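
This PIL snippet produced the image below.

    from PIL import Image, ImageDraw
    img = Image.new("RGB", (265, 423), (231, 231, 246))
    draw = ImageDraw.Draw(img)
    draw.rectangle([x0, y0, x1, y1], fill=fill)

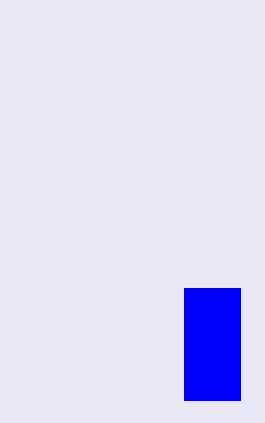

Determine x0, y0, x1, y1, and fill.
x0 = 184; y0 = 288; x1 = 240; y1 = 400; fill = 'blue'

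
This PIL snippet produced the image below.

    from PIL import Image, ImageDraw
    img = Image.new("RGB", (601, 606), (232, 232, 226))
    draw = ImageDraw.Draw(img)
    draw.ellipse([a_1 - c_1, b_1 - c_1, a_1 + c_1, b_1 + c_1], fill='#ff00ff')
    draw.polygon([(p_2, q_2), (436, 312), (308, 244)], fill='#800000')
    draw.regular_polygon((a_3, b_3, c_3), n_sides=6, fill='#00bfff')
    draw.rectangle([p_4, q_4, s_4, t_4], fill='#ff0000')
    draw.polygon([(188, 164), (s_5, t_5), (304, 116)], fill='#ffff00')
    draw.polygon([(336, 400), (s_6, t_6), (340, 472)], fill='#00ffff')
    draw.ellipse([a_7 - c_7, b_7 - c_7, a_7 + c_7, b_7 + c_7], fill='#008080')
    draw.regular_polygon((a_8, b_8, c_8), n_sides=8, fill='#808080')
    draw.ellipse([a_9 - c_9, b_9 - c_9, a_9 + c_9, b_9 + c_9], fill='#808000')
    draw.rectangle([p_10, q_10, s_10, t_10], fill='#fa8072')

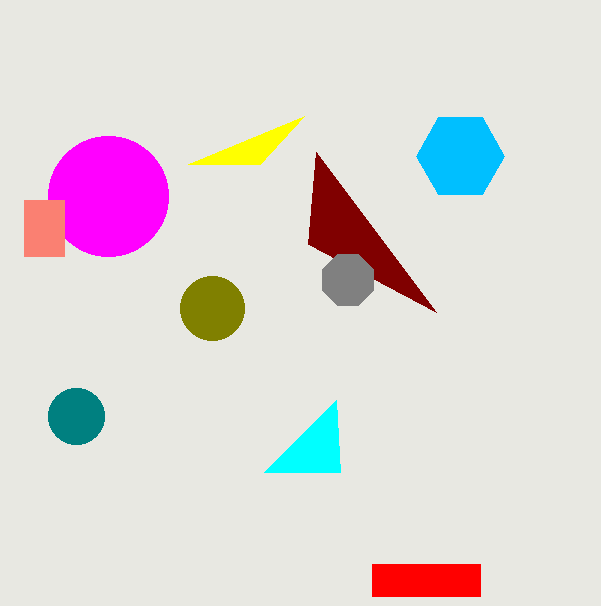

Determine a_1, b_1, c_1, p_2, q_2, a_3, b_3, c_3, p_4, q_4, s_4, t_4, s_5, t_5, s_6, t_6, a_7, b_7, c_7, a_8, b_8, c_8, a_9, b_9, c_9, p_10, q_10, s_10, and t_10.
a_1 = 108
b_1 = 196
c_1 = 60
p_2 = 316
q_2 = 152
a_3 = 460
b_3 = 156
c_3 = 44
p_4 = 372
q_4 = 564
s_4 = 480
t_4 = 596
s_5 = 260
t_5 = 164
s_6 = 264
t_6 = 472
a_7 = 76
b_7 = 416
c_7 = 28
a_8 = 348
b_8 = 280
c_8 = 28
a_9 = 212
b_9 = 308
c_9 = 32
p_10 = 24
q_10 = 200
s_10 = 64
t_10 = 256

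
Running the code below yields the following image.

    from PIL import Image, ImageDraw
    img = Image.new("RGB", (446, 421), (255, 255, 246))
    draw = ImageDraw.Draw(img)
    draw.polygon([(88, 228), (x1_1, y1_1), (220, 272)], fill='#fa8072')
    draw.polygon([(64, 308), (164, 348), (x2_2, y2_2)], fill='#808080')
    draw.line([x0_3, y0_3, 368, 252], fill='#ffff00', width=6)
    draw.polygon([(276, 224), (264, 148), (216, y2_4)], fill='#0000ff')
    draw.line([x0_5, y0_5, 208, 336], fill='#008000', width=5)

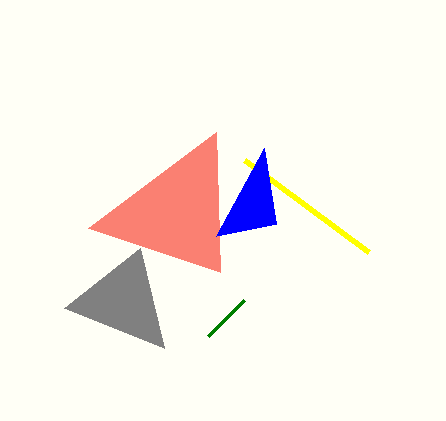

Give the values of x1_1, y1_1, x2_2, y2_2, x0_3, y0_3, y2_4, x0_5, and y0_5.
x1_1 = 216
y1_1 = 132
x2_2 = 140
y2_2 = 248
x0_3 = 244
y0_3 = 160
y2_4 = 236
x0_5 = 244
y0_5 = 300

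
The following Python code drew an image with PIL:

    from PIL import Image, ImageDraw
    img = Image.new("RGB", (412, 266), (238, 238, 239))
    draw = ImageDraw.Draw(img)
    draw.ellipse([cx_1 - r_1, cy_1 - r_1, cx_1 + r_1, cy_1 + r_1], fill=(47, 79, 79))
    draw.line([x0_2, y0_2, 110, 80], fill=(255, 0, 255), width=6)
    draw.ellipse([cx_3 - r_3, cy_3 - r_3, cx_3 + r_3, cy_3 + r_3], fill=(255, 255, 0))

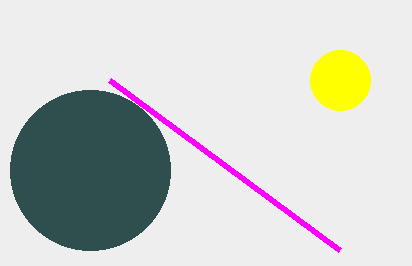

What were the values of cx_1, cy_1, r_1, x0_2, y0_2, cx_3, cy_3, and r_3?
cx_1 = 90; cy_1 = 170; r_1 = 80; x0_2 = 340; y0_2 = 250; cx_3 = 340; cy_3 = 80; r_3 = 30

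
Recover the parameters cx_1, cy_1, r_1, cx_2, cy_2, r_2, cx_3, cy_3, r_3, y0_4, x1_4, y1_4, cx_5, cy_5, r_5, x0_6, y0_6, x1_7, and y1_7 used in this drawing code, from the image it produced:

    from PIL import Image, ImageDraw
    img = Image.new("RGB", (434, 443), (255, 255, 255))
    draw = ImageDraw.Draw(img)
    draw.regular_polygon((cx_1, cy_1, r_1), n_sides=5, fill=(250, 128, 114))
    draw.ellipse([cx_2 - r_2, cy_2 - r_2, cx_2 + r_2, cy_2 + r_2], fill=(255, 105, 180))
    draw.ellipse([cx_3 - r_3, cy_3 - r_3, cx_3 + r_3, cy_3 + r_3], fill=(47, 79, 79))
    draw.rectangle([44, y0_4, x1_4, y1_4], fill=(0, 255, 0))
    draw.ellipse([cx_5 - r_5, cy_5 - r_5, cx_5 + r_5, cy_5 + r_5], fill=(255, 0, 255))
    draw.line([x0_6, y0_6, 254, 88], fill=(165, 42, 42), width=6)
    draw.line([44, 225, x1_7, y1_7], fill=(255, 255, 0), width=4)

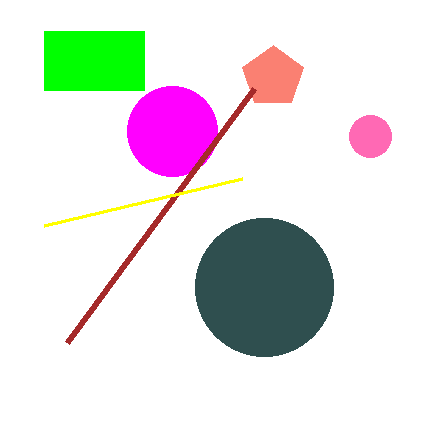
cx_1 = 273, cy_1 = 77, r_1 = 32, cx_2 = 370, cy_2 = 136, r_2 = 21, cx_3 = 264, cy_3 = 287, r_3 = 69, y0_4 = 31, x1_4 = 144, y1_4 = 90, cx_5 = 172, cy_5 = 131, r_5 = 45, x0_6 = 67, y0_6 = 342, x1_7 = 242, y1_7 = 178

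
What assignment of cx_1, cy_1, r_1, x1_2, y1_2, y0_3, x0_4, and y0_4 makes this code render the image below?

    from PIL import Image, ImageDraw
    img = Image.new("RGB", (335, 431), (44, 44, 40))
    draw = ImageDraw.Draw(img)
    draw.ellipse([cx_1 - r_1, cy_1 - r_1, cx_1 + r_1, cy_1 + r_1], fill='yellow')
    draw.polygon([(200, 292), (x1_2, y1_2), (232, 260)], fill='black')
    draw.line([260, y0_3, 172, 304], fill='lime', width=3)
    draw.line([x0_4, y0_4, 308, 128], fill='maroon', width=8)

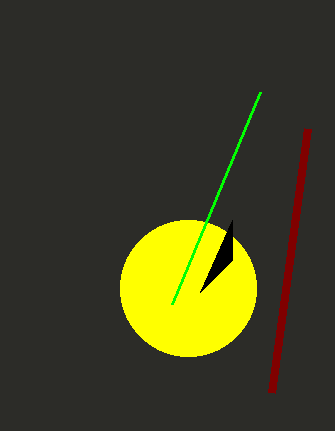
cx_1 = 188
cy_1 = 288
r_1 = 68
x1_2 = 232
y1_2 = 220
y0_3 = 92
x0_4 = 272
y0_4 = 392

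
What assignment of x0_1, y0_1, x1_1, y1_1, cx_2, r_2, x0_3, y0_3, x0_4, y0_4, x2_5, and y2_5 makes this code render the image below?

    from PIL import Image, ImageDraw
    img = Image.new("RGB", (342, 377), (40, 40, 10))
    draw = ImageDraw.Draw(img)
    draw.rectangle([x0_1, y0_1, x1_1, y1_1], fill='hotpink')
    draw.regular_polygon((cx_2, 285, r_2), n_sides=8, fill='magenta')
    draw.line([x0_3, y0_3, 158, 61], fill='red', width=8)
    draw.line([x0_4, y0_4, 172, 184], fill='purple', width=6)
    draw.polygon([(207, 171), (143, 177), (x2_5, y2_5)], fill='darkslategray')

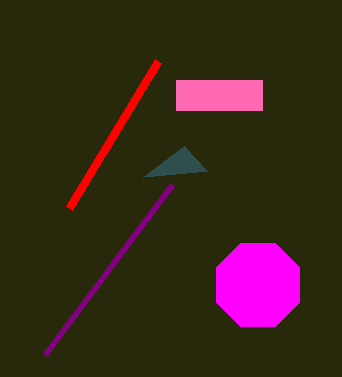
x0_1 = 176, y0_1 = 80, x1_1 = 262, y1_1 = 110, cx_2 = 258, r_2 = 45, x0_3 = 69, y0_3 = 208, x0_4 = 45, y0_4 = 354, x2_5 = 184, y2_5 = 146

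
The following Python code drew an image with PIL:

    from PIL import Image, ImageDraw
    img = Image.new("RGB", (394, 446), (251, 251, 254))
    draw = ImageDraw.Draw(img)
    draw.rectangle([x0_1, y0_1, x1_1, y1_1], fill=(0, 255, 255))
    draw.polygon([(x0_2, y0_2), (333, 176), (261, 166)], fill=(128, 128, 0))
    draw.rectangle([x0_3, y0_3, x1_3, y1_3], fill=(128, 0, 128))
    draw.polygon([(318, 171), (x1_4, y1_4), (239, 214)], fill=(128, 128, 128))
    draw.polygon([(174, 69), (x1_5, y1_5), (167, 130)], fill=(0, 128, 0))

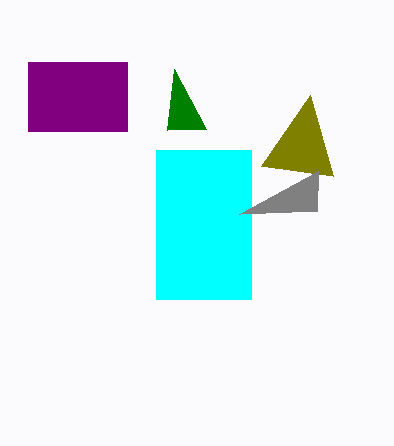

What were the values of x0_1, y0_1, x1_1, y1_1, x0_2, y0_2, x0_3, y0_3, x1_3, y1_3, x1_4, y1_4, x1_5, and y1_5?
x0_1 = 156; y0_1 = 150; x1_1 = 251; y1_1 = 299; x0_2 = 310; y0_2 = 95; x0_3 = 28; y0_3 = 62; x1_3 = 127; y1_3 = 131; x1_4 = 317; y1_4 = 211; x1_5 = 206; y1_5 = 129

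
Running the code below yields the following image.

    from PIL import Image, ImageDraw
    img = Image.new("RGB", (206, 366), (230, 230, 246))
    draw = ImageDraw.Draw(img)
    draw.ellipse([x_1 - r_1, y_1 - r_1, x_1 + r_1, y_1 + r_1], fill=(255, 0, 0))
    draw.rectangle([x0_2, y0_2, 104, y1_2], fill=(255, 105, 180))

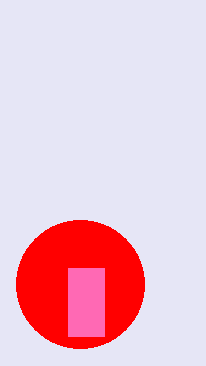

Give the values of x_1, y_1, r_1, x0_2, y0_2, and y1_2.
x_1 = 80
y_1 = 284
r_1 = 64
x0_2 = 68
y0_2 = 268
y1_2 = 336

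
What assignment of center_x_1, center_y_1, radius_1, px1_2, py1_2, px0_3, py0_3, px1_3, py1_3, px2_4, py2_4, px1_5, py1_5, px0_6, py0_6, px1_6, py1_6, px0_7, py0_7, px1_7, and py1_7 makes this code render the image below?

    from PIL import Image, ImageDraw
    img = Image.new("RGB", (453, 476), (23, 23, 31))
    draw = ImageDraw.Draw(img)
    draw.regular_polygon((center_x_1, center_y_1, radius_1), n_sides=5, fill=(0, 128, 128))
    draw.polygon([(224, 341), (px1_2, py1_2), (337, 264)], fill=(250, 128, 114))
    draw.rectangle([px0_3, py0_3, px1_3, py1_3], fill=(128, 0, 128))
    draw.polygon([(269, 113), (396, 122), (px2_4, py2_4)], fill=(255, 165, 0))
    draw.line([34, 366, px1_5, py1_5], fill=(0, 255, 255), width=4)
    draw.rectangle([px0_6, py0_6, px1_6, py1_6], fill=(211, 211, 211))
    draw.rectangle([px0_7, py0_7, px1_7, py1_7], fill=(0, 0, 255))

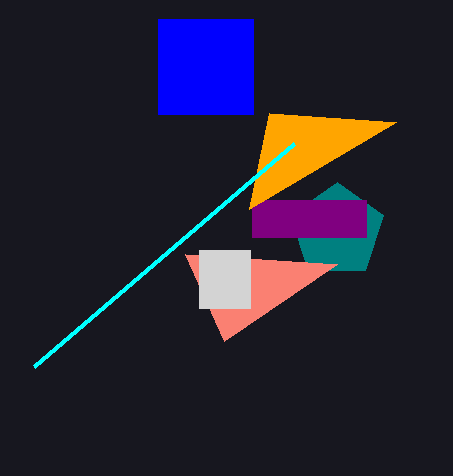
center_x_1 = 337, center_y_1 = 231, radius_1 = 49, px1_2 = 185, py1_2 = 254, px0_3 = 252, py0_3 = 200, px1_3 = 366, py1_3 = 237, px2_4 = 249, py2_4 = 209, px1_5 = 294, py1_5 = 143, px0_6 = 199, py0_6 = 250, px1_6 = 250, py1_6 = 308, px0_7 = 158, py0_7 = 19, px1_7 = 253, py1_7 = 114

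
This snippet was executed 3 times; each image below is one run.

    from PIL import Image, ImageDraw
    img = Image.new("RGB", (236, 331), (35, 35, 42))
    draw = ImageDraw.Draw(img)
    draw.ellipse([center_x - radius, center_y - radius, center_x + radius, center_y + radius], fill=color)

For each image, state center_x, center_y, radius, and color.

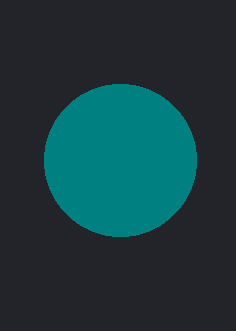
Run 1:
center_x = 120, center_y = 160, radius = 76, color = 'teal'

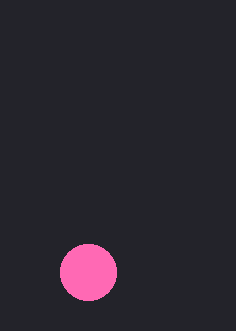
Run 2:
center_x = 88
center_y = 272
radius = 28
color = 'hotpink'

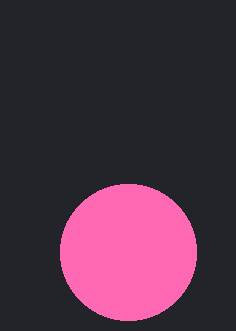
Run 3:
center_x = 128, center_y = 252, radius = 68, color = 'hotpink'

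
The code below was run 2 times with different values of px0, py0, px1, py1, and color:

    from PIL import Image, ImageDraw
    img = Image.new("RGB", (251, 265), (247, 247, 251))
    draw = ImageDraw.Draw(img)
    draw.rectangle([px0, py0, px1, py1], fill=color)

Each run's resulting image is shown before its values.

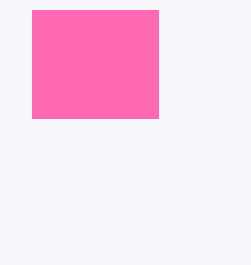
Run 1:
px0 = 32, py0 = 10, px1 = 158, py1 = 118, color = 'hotpink'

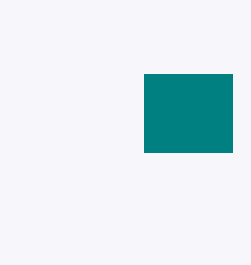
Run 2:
px0 = 144
py0 = 74
px1 = 232
py1 = 152
color = 'teal'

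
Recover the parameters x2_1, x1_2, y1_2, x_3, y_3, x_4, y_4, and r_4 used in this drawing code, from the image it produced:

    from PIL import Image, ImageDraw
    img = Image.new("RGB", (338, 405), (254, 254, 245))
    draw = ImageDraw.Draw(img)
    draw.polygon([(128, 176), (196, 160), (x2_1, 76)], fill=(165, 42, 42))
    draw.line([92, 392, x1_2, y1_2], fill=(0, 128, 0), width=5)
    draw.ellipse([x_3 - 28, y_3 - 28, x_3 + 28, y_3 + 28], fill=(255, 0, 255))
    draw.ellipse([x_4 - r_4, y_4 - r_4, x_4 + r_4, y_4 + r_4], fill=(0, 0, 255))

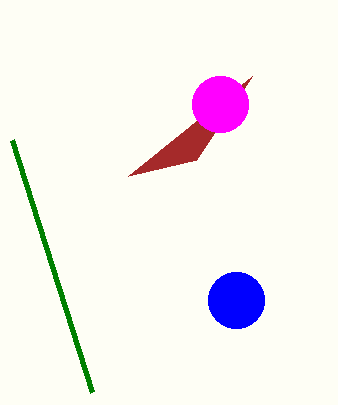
x2_1 = 252; x1_2 = 12; y1_2 = 140; x_3 = 220; y_3 = 104; x_4 = 236; y_4 = 300; r_4 = 28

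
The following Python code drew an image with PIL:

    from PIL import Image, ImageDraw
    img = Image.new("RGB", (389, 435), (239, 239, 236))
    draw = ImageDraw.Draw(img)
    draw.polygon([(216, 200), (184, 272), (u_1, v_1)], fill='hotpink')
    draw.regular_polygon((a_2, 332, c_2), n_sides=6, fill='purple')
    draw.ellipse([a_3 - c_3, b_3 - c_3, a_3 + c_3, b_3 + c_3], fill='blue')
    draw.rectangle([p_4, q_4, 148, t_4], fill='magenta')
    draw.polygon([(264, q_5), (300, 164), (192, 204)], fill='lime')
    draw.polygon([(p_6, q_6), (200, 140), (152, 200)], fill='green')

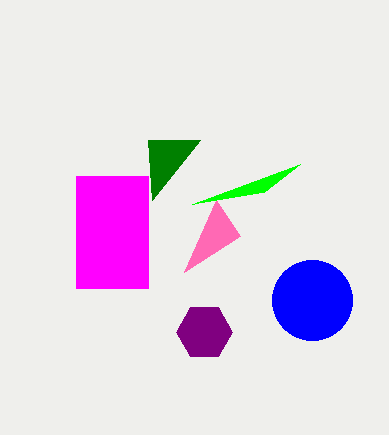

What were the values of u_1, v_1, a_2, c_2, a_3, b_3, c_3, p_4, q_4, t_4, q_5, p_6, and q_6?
u_1 = 240, v_1 = 236, a_2 = 204, c_2 = 28, a_3 = 312, b_3 = 300, c_3 = 40, p_4 = 76, q_4 = 176, t_4 = 288, q_5 = 192, p_6 = 148, q_6 = 140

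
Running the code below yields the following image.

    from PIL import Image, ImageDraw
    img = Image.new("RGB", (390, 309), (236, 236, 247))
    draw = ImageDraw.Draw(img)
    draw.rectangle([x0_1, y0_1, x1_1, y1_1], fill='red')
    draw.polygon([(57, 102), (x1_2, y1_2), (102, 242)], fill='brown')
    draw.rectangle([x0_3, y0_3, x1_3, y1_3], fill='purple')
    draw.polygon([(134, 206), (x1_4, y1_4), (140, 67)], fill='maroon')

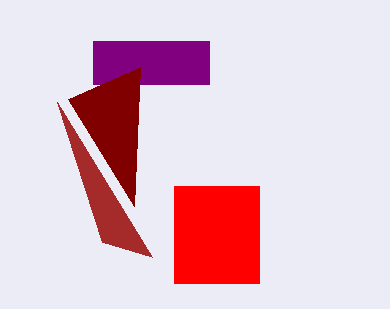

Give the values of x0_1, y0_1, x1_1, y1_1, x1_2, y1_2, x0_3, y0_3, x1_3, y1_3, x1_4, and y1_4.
x0_1 = 174, y0_1 = 186, x1_1 = 259, y1_1 = 283, x1_2 = 152, y1_2 = 257, x0_3 = 93, y0_3 = 41, x1_3 = 209, y1_3 = 84, x1_4 = 68, y1_4 = 99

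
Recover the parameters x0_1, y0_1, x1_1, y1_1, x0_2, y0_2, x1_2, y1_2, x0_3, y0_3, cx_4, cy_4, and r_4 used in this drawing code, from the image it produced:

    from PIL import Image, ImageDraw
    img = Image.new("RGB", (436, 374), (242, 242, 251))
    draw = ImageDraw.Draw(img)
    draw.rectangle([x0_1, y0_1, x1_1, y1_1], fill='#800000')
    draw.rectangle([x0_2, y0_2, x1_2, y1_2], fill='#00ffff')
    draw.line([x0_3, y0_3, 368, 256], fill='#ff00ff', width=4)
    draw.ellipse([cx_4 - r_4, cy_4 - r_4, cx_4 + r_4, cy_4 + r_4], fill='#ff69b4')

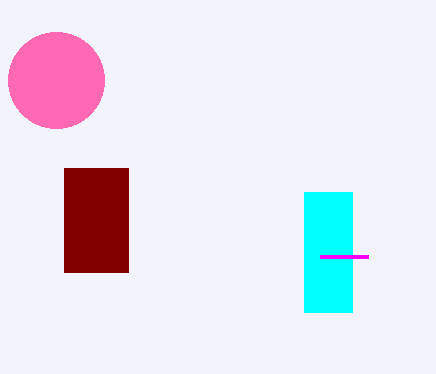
x0_1 = 64, y0_1 = 168, x1_1 = 128, y1_1 = 272, x0_2 = 304, y0_2 = 192, x1_2 = 352, y1_2 = 312, x0_3 = 320, y0_3 = 256, cx_4 = 56, cy_4 = 80, r_4 = 48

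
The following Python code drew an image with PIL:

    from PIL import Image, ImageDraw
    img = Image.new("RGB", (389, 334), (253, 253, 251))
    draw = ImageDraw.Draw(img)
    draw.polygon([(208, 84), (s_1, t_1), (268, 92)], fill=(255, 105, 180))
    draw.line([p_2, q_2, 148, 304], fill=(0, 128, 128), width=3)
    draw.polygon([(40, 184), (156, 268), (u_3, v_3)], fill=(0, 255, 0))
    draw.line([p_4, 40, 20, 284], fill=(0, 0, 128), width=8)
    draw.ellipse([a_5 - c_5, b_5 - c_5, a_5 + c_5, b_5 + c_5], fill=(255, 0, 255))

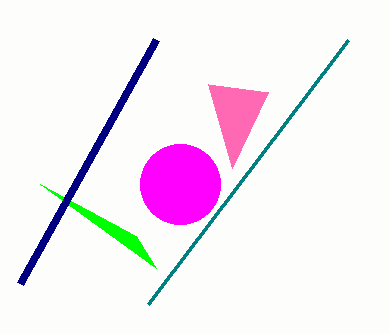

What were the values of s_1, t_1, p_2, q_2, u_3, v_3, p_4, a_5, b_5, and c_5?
s_1 = 232, t_1 = 168, p_2 = 348, q_2 = 40, u_3 = 136, v_3 = 236, p_4 = 156, a_5 = 180, b_5 = 184, c_5 = 40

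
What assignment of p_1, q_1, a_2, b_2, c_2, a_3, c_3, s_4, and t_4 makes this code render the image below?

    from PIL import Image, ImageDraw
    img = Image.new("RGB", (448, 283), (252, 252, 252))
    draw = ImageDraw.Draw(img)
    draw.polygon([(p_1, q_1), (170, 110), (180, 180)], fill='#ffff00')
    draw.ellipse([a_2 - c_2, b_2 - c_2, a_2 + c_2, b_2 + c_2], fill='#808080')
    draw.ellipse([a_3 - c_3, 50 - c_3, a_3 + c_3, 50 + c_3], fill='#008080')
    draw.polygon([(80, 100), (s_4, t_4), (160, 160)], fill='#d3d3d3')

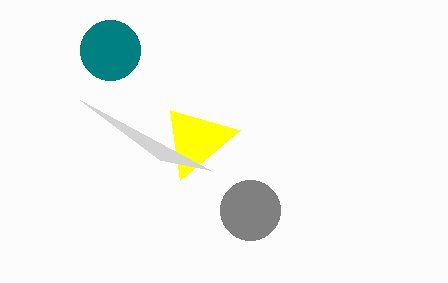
p_1 = 240, q_1 = 130, a_2 = 250, b_2 = 210, c_2 = 30, a_3 = 110, c_3 = 30, s_4 = 210, t_4 = 170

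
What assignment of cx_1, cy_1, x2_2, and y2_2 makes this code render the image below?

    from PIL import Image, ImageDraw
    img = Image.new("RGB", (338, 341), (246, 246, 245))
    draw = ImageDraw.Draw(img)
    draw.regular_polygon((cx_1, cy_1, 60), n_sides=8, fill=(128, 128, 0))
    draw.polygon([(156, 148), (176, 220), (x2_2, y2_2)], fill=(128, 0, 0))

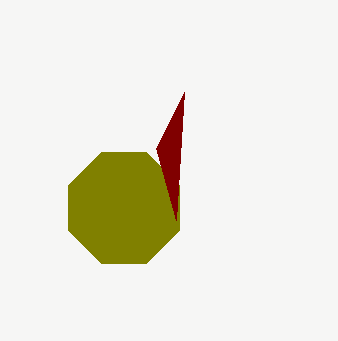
cx_1 = 124
cy_1 = 208
x2_2 = 184
y2_2 = 92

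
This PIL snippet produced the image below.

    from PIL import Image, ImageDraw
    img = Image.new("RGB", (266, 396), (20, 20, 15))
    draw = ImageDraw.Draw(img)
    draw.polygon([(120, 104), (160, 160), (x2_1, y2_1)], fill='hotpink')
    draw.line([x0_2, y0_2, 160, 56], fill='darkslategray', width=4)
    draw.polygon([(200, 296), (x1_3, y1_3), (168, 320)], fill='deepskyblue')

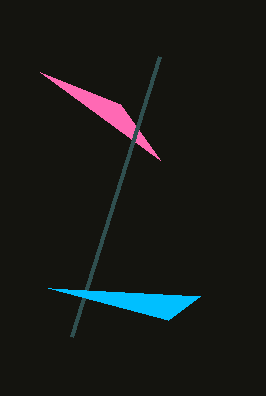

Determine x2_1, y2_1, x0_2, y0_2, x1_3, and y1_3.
x2_1 = 40; y2_1 = 72; x0_2 = 72; y0_2 = 336; x1_3 = 48; y1_3 = 288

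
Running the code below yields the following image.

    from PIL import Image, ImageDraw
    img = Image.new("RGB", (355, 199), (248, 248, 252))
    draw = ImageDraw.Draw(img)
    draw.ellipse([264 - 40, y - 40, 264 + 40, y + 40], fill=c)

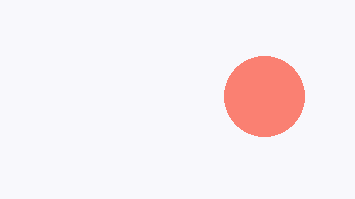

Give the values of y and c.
y = 96
c = 'salmon'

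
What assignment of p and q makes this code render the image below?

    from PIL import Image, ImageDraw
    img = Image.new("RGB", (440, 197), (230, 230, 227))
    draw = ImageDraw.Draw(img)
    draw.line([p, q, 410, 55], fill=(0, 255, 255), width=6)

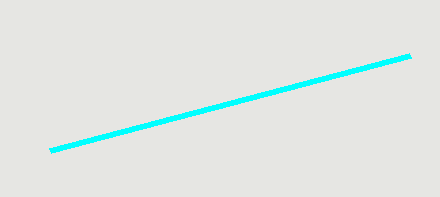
p = 50, q = 150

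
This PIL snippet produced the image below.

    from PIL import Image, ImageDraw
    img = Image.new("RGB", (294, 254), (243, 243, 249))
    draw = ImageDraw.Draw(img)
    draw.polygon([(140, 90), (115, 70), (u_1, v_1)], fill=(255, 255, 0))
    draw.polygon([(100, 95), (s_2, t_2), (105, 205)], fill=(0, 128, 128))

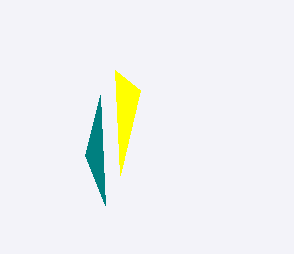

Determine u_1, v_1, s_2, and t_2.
u_1 = 120, v_1 = 175, s_2 = 85, t_2 = 155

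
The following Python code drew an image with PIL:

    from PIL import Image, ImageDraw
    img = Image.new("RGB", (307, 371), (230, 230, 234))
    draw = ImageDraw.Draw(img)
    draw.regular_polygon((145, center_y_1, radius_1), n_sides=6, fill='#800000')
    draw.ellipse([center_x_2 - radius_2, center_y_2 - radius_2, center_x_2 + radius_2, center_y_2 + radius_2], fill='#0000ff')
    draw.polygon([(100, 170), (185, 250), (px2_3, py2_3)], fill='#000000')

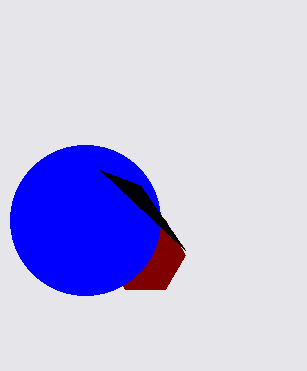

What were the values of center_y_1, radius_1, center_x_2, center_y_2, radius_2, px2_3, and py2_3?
center_y_1 = 255
radius_1 = 40
center_x_2 = 85
center_y_2 = 220
radius_2 = 75
px2_3 = 140
py2_3 = 185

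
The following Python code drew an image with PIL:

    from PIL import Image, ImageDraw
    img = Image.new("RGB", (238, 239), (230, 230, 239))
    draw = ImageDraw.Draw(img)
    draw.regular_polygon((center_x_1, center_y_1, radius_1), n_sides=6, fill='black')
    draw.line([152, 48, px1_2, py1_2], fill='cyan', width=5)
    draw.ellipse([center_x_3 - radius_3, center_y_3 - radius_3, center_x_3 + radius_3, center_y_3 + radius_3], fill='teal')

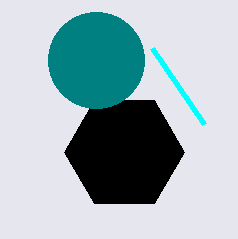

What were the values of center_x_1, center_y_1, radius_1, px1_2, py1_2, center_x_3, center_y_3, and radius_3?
center_x_1 = 124; center_y_1 = 152; radius_1 = 60; px1_2 = 204; py1_2 = 124; center_x_3 = 96; center_y_3 = 60; radius_3 = 48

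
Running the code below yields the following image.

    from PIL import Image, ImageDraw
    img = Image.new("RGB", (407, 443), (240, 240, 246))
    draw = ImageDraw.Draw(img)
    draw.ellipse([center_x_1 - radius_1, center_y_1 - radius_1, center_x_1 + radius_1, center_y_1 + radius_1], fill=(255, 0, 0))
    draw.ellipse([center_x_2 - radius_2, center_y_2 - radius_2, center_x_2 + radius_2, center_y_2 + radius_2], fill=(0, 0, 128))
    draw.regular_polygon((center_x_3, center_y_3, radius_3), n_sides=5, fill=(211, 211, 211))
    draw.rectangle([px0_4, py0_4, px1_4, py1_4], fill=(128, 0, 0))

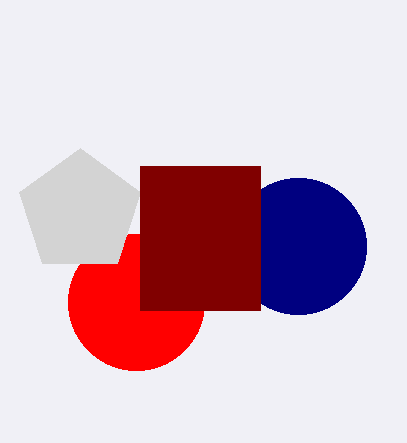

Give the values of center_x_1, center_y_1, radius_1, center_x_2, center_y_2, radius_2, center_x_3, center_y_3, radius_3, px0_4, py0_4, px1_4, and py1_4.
center_x_1 = 136, center_y_1 = 302, radius_1 = 68, center_x_2 = 298, center_y_2 = 246, radius_2 = 68, center_x_3 = 80, center_y_3 = 212, radius_3 = 64, px0_4 = 140, py0_4 = 166, px1_4 = 260, py1_4 = 310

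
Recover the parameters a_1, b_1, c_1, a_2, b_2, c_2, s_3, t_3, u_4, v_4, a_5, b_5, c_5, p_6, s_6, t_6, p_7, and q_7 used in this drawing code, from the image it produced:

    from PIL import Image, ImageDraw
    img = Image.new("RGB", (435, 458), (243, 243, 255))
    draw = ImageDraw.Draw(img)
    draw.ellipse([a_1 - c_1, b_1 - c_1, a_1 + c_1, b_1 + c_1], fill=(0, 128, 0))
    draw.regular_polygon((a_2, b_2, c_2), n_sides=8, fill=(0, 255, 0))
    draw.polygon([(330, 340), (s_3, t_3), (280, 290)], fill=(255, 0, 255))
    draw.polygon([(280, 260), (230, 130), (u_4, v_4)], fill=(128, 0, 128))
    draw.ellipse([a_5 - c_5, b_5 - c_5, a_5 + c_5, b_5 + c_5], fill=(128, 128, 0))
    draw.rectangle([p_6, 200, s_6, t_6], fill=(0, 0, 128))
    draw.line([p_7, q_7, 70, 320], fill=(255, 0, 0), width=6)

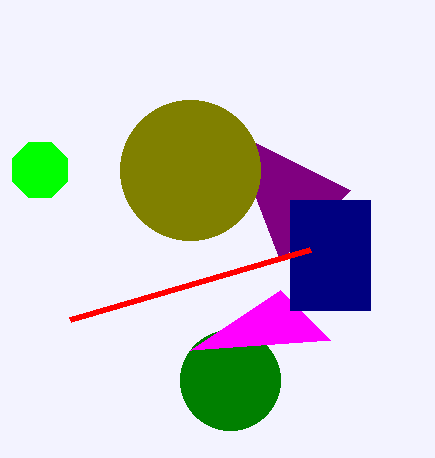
a_1 = 230, b_1 = 380, c_1 = 50, a_2 = 40, b_2 = 170, c_2 = 30, s_3 = 190, t_3 = 350, u_4 = 350, v_4 = 190, a_5 = 190, b_5 = 170, c_5 = 70, p_6 = 290, s_6 = 370, t_6 = 310, p_7 = 310, q_7 = 250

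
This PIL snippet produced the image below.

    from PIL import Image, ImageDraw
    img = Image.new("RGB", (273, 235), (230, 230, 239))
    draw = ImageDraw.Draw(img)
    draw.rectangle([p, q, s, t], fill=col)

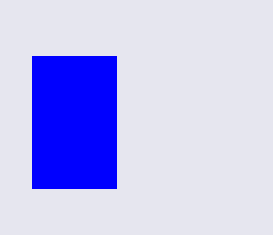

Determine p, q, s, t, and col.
p = 32; q = 56; s = 116; t = 188; col = 'blue'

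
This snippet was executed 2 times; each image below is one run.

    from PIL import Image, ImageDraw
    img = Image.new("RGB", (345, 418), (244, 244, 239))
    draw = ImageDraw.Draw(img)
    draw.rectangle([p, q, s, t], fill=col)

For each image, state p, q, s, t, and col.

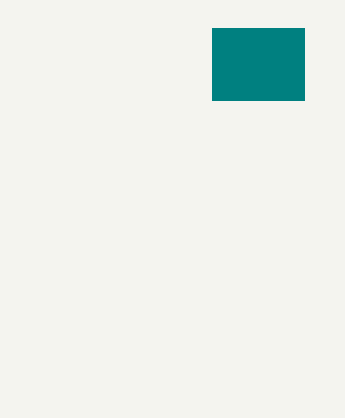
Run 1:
p = 212
q = 28
s = 304
t = 100
col = 'teal'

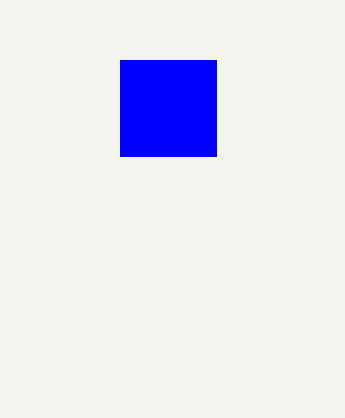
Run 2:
p = 120
q = 60
s = 216
t = 156
col = 'blue'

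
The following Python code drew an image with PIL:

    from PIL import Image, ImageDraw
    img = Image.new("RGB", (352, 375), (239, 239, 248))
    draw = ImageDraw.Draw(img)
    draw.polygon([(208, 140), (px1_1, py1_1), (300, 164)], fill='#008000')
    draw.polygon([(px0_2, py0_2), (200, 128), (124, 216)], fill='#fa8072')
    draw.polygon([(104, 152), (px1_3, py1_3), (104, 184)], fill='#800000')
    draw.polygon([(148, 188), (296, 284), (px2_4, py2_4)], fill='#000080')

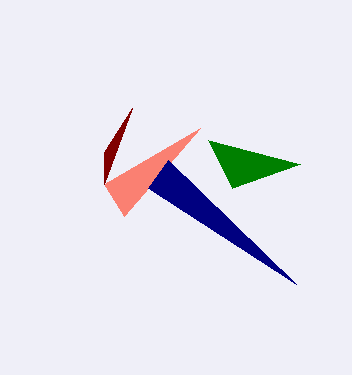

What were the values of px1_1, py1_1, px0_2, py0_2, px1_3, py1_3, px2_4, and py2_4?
px1_1 = 232
py1_1 = 188
px0_2 = 104
py0_2 = 184
px1_3 = 132
py1_3 = 108
px2_4 = 168
py2_4 = 160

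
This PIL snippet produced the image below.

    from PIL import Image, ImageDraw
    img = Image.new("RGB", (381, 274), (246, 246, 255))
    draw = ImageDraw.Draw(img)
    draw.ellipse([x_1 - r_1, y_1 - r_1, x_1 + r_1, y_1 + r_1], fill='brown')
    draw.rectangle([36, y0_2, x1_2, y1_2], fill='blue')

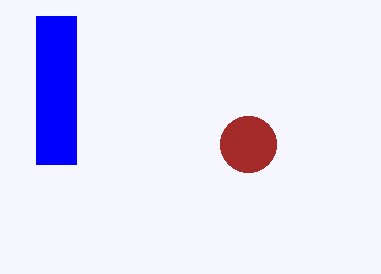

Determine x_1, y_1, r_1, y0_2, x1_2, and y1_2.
x_1 = 248
y_1 = 144
r_1 = 28
y0_2 = 16
x1_2 = 76
y1_2 = 164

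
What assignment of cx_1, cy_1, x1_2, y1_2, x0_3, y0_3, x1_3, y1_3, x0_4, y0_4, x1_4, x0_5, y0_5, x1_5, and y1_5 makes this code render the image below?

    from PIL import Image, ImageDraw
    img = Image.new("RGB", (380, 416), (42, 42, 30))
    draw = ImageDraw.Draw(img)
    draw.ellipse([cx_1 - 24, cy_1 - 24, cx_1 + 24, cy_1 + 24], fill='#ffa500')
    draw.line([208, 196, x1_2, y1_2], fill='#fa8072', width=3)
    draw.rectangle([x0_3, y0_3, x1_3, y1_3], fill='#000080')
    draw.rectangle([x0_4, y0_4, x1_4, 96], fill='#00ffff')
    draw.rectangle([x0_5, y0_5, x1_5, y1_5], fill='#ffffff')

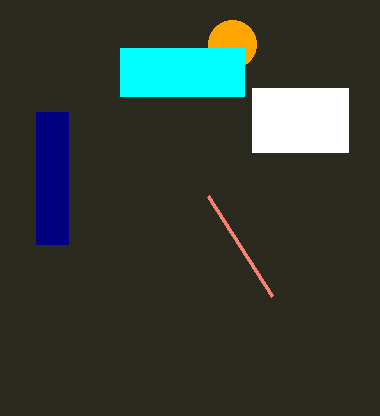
cx_1 = 232; cy_1 = 44; x1_2 = 272; y1_2 = 296; x0_3 = 36; y0_3 = 112; x1_3 = 68; y1_3 = 244; x0_4 = 120; y0_4 = 48; x1_4 = 244; x0_5 = 252; y0_5 = 88; x1_5 = 348; y1_5 = 152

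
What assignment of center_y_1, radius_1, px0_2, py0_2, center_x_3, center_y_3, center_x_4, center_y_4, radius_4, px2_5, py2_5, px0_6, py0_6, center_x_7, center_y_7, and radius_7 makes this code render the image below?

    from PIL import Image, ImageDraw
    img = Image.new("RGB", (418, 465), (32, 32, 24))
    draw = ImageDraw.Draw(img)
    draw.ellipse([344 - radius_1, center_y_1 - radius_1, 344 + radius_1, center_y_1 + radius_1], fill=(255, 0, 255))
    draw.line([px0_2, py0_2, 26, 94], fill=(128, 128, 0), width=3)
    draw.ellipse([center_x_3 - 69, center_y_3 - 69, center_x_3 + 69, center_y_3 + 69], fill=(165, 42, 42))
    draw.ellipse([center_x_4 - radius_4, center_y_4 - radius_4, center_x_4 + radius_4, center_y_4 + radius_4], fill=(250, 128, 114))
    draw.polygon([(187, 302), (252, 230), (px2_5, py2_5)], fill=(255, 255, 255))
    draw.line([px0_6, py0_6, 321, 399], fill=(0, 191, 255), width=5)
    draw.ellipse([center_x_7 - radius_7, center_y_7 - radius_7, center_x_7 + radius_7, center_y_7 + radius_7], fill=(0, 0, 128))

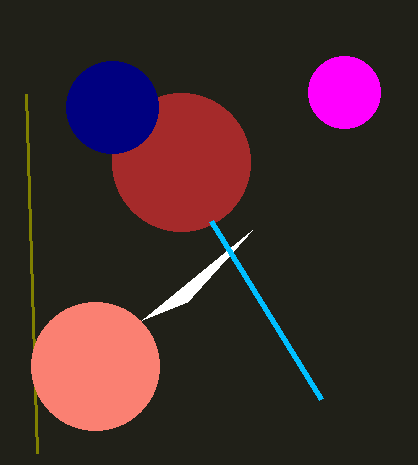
center_y_1 = 92, radius_1 = 36, px0_2 = 37, py0_2 = 453, center_x_3 = 181, center_y_3 = 162, center_x_4 = 95, center_y_4 = 366, radius_4 = 64, px2_5 = 142, py2_5 = 320, px0_6 = 211, py0_6 = 221, center_x_7 = 112, center_y_7 = 107, radius_7 = 46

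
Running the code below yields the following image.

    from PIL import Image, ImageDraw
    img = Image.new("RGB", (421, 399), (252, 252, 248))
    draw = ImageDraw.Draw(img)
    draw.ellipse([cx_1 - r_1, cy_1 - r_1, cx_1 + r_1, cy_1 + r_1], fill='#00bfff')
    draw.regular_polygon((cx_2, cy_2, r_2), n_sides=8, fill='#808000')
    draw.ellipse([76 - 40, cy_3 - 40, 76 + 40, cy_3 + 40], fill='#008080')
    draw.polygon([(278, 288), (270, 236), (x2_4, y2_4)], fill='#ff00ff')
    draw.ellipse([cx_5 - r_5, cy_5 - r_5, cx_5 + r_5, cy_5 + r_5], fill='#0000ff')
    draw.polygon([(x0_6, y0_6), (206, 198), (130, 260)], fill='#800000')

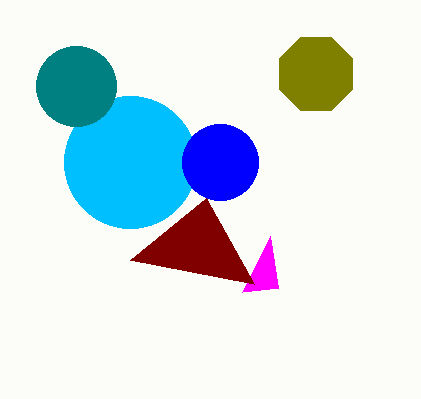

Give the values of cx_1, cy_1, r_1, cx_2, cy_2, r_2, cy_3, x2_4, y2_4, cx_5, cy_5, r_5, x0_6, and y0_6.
cx_1 = 130; cy_1 = 162; r_1 = 66; cx_2 = 316; cy_2 = 74; r_2 = 40; cy_3 = 86; x2_4 = 242; y2_4 = 292; cx_5 = 220; cy_5 = 162; r_5 = 38; x0_6 = 254; y0_6 = 284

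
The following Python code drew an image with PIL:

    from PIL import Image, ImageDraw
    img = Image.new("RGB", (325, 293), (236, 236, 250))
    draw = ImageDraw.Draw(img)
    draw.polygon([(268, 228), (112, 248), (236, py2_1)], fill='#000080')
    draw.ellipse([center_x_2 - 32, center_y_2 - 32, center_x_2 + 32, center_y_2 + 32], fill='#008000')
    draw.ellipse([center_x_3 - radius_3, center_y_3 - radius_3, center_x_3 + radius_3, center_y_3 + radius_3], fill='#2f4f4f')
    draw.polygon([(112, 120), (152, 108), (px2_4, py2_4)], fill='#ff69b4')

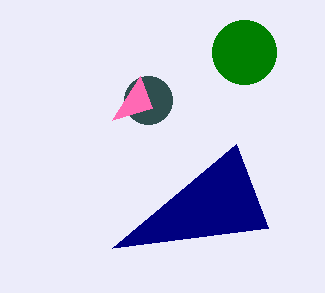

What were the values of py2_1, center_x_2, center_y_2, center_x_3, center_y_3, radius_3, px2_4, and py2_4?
py2_1 = 144; center_x_2 = 244; center_y_2 = 52; center_x_3 = 148; center_y_3 = 100; radius_3 = 24; px2_4 = 140; py2_4 = 76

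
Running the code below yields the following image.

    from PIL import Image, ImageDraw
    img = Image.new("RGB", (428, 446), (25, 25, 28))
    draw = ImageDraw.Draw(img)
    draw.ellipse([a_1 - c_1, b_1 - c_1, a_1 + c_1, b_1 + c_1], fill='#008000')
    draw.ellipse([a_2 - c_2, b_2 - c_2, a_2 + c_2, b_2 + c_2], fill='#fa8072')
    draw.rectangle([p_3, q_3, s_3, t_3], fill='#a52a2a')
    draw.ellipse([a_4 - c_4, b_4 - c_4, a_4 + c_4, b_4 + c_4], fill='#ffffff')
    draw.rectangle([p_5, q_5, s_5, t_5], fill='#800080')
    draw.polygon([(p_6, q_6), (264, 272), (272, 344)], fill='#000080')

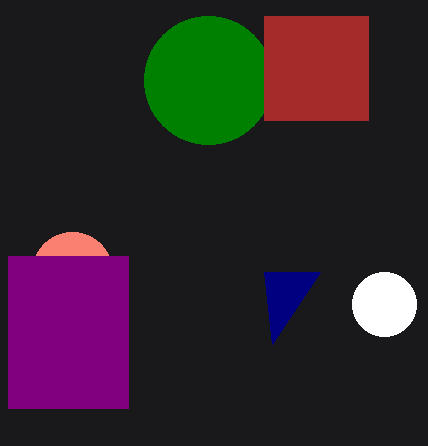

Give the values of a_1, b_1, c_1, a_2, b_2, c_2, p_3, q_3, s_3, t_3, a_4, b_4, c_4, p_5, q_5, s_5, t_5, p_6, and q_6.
a_1 = 208
b_1 = 80
c_1 = 64
a_2 = 72
b_2 = 272
c_2 = 40
p_3 = 264
q_3 = 16
s_3 = 368
t_3 = 120
a_4 = 384
b_4 = 304
c_4 = 32
p_5 = 8
q_5 = 256
s_5 = 128
t_5 = 408
p_6 = 320
q_6 = 272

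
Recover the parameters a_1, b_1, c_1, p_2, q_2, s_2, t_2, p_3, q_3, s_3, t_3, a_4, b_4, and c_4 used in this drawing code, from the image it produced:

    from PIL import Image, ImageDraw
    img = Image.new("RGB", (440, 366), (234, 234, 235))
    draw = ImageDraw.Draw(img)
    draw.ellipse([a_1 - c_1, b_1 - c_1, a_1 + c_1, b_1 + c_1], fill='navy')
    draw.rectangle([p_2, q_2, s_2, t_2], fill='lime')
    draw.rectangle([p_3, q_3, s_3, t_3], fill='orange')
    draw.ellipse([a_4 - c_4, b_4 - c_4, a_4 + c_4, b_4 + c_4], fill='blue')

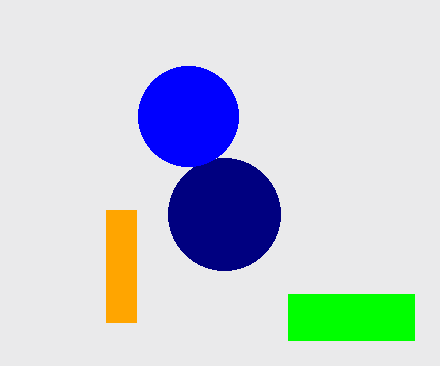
a_1 = 224, b_1 = 214, c_1 = 56, p_2 = 288, q_2 = 294, s_2 = 414, t_2 = 340, p_3 = 106, q_3 = 210, s_3 = 136, t_3 = 322, a_4 = 188, b_4 = 116, c_4 = 50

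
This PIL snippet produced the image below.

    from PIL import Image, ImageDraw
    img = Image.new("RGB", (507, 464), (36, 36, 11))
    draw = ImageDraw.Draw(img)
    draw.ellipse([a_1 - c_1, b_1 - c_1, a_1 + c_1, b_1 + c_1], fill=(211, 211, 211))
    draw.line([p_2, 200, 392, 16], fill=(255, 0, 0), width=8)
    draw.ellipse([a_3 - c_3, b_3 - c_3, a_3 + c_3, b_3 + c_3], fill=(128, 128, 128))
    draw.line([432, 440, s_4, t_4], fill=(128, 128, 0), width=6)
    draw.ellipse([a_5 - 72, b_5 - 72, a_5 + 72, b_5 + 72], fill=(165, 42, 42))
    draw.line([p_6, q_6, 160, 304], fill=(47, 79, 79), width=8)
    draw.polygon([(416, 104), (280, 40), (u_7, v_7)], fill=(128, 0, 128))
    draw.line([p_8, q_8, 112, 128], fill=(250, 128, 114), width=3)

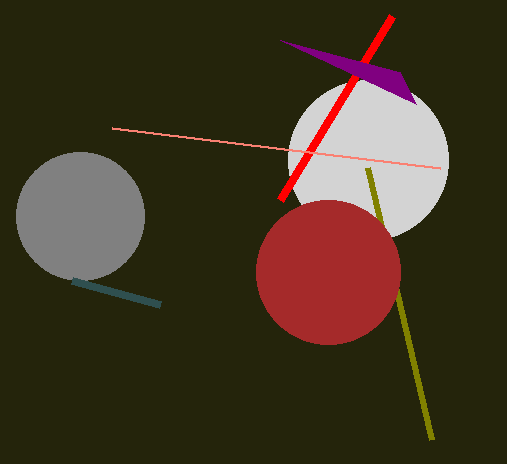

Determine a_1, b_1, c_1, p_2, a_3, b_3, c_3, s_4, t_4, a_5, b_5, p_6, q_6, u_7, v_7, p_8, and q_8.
a_1 = 368
b_1 = 160
c_1 = 80
p_2 = 280
a_3 = 80
b_3 = 216
c_3 = 64
s_4 = 368
t_4 = 168
a_5 = 328
b_5 = 272
p_6 = 72
q_6 = 280
u_7 = 400
v_7 = 72
p_8 = 440
q_8 = 168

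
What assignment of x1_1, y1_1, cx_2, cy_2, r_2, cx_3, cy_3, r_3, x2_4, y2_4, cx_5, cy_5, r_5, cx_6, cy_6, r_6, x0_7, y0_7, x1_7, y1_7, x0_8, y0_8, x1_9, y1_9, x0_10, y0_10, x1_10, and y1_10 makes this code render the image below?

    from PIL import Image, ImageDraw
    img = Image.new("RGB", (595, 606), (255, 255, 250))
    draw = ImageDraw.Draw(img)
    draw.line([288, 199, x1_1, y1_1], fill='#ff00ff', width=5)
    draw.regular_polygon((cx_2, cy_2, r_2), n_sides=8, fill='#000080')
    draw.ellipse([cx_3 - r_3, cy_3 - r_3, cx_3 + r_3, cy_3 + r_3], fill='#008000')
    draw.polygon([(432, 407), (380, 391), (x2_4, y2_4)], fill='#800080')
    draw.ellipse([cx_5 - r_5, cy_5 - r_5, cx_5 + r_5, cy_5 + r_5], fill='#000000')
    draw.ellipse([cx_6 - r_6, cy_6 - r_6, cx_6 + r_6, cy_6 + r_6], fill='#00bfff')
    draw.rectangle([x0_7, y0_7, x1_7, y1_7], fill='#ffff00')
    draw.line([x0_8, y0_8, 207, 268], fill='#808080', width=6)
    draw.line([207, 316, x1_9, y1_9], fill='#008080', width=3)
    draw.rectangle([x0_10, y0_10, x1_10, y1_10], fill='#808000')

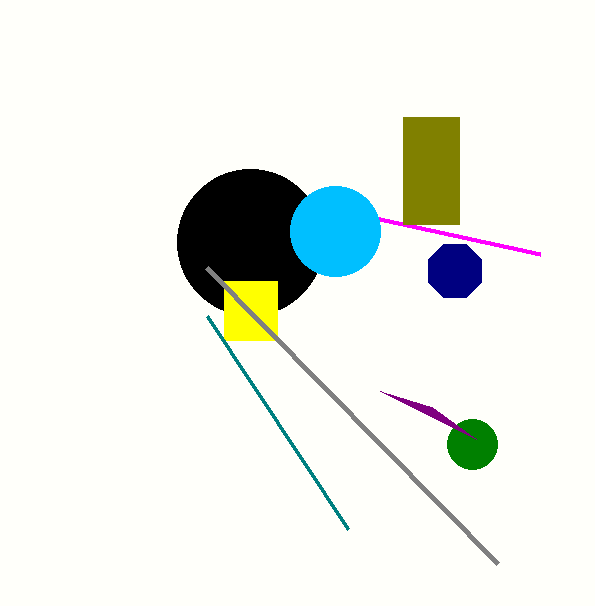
x1_1 = 540, y1_1 = 254, cx_2 = 455, cy_2 = 271, r_2 = 29, cx_3 = 472, cy_3 = 444, r_3 = 25, x2_4 = 476, y2_4 = 439, cx_5 = 250, cy_5 = 242, r_5 = 73, cx_6 = 335, cy_6 = 231, r_6 = 45, x0_7 = 224, y0_7 = 281, x1_7 = 277, y1_7 = 340, x0_8 = 498, y0_8 = 564, x1_9 = 348, y1_9 = 529, x0_10 = 403, y0_10 = 117, x1_10 = 459, y1_10 = 224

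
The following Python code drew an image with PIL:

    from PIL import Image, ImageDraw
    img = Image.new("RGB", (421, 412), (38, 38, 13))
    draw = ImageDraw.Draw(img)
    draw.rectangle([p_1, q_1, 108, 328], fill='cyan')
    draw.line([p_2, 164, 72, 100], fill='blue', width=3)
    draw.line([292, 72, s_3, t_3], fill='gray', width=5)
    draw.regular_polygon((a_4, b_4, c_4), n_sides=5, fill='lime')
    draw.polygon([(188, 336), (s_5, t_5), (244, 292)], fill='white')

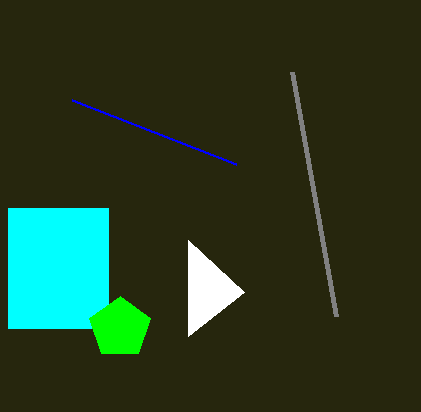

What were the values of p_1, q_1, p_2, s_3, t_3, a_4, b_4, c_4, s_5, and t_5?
p_1 = 8, q_1 = 208, p_2 = 236, s_3 = 336, t_3 = 316, a_4 = 120, b_4 = 328, c_4 = 32, s_5 = 188, t_5 = 240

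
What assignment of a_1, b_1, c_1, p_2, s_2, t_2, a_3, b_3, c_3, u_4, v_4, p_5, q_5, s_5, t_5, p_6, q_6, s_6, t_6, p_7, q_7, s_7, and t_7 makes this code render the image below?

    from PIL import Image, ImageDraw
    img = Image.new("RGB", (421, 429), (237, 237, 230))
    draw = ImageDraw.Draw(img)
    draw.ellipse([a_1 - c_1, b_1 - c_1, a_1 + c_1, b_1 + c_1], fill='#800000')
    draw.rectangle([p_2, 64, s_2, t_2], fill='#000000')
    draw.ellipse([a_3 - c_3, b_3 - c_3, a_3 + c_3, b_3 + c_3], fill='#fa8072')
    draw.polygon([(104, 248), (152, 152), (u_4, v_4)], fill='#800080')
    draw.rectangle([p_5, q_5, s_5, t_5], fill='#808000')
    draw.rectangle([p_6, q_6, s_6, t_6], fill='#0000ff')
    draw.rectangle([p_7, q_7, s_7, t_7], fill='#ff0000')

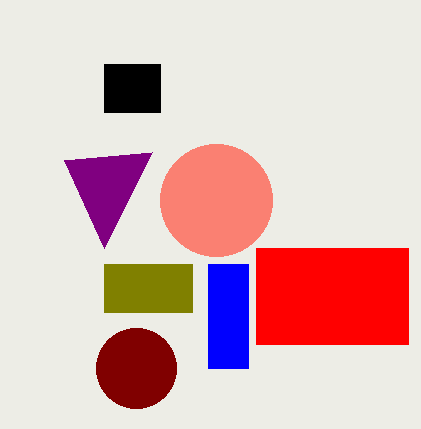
a_1 = 136, b_1 = 368, c_1 = 40, p_2 = 104, s_2 = 160, t_2 = 112, a_3 = 216, b_3 = 200, c_3 = 56, u_4 = 64, v_4 = 160, p_5 = 104, q_5 = 264, s_5 = 192, t_5 = 312, p_6 = 208, q_6 = 264, s_6 = 248, t_6 = 368, p_7 = 256, q_7 = 248, s_7 = 408, t_7 = 344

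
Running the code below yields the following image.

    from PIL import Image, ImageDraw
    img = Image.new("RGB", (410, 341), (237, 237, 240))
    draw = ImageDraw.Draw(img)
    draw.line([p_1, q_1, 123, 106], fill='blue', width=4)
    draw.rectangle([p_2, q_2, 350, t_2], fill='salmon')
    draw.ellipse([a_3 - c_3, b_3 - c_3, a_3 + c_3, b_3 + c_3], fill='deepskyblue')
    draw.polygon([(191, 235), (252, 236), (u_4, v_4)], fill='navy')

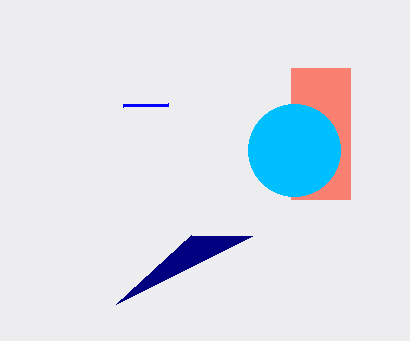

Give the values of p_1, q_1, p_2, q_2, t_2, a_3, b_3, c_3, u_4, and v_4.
p_1 = 168, q_1 = 105, p_2 = 291, q_2 = 68, t_2 = 199, a_3 = 294, b_3 = 150, c_3 = 46, u_4 = 116, v_4 = 304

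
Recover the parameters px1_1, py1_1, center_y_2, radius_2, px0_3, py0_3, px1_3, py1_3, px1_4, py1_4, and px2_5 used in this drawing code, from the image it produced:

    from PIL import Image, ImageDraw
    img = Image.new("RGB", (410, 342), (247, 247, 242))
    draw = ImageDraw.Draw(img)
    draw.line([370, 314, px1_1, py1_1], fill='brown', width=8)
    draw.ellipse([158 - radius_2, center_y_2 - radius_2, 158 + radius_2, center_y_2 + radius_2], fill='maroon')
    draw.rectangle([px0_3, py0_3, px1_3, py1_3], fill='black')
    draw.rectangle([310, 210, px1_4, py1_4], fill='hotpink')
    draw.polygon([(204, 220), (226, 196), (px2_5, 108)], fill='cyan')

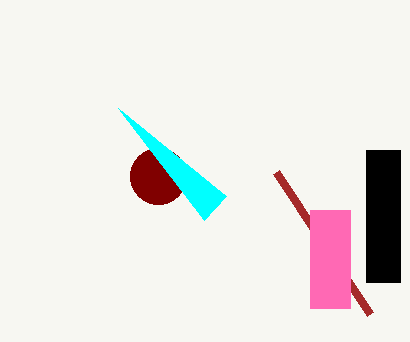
px1_1 = 276
py1_1 = 172
center_y_2 = 176
radius_2 = 28
px0_3 = 366
py0_3 = 150
px1_3 = 400
py1_3 = 282
px1_4 = 350
py1_4 = 308
px2_5 = 118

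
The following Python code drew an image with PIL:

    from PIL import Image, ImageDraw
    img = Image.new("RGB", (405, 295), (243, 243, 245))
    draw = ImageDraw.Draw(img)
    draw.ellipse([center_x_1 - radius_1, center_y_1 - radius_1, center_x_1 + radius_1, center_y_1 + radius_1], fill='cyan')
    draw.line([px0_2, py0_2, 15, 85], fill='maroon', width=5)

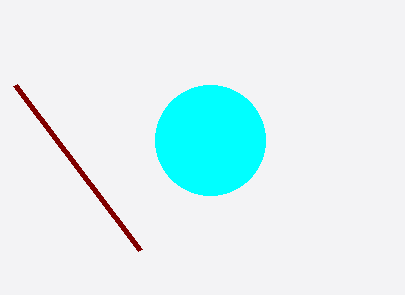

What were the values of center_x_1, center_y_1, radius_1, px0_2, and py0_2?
center_x_1 = 210; center_y_1 = 140; radius_1 = 55; px0_2 = 140; py0_2 = 250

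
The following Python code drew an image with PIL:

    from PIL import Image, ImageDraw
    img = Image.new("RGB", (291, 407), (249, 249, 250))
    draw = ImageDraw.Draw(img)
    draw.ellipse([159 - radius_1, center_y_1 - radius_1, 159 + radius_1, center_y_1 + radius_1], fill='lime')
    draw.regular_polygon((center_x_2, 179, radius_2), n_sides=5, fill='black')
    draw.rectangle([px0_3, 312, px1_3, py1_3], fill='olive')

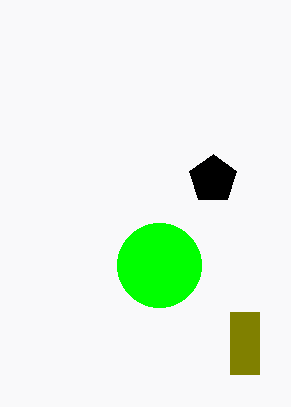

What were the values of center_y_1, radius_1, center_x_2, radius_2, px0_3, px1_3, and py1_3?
center_y_1 = 265, radius_1 = 42, center_x_2 = 213, radius_2 = 25, px0_3 = 230, px1_3 = 259, py1_3 = 374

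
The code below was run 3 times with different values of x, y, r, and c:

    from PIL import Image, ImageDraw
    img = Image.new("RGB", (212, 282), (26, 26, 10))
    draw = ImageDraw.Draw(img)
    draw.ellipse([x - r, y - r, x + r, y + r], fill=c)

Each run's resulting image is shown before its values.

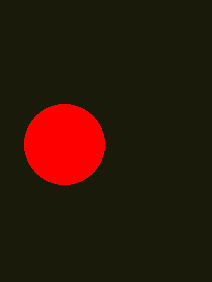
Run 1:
x = 64
y = 144
r = 40
c = 'red'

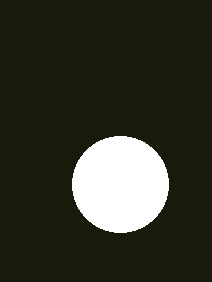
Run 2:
x = 120
y = 184
r = 48
c = 'white'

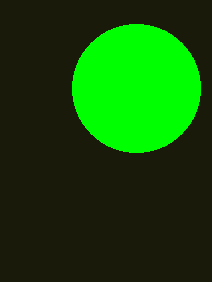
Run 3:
x = 136
y = 88
r = 64
c = 'lime'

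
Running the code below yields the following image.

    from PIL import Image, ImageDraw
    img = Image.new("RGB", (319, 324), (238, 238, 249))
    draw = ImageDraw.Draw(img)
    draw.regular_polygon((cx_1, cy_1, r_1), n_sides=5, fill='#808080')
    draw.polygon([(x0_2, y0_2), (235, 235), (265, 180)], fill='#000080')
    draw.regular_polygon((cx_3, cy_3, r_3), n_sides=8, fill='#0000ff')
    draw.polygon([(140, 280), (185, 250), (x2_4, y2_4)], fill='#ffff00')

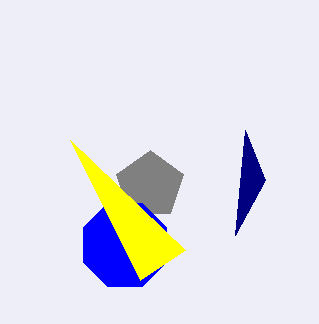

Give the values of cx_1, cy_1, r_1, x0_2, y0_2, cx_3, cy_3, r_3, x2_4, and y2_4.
cx_1 = 150, cy_1 = 185, r_1 = 35, x0_2 = 245, y0_2 = 130, cx_3 = 125, cy_3 = 245, r_3 = 45, x2_4 = 70, y2_4 = 140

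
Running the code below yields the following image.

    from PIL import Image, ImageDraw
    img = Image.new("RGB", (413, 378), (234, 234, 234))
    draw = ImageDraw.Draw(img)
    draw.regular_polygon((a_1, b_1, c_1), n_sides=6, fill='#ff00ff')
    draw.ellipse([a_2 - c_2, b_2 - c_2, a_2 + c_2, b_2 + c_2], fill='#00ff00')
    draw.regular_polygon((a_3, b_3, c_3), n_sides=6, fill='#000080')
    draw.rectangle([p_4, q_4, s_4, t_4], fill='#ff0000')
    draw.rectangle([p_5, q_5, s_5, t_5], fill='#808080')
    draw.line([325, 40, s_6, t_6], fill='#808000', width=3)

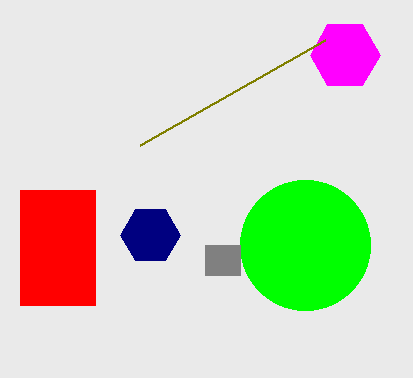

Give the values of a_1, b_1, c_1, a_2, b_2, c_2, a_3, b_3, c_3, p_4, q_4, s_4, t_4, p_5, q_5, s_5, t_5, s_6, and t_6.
a_1 = 345; b_1 = 55; c_1 = 35; a_2 = 305; b_2 = 245; c_2 = 65; a_3 = 150; b_3 = 235; c_3 = 30; p_4 = 20; q_4 = 190; s_4 = 95; t_4 = 305; p_5 = 205; q_5 = 245; s_5 = 240; t_5 = 275; s_6 = 140; t_6 = 145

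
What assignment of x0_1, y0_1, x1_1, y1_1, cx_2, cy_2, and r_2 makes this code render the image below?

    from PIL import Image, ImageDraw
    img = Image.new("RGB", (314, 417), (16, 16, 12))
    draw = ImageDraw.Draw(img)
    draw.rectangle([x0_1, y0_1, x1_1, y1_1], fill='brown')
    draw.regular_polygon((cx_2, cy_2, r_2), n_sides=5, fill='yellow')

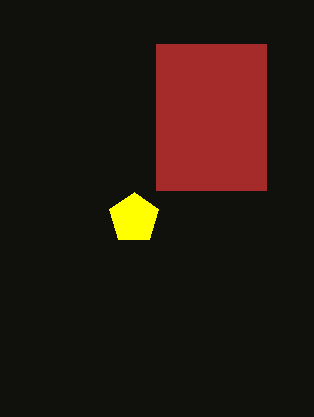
x0_1 = 156, y0_1 = 44, x1_1 = 266, y1_1 = 190, cx_2 = 134, cy_2 = 218, r_2 = 26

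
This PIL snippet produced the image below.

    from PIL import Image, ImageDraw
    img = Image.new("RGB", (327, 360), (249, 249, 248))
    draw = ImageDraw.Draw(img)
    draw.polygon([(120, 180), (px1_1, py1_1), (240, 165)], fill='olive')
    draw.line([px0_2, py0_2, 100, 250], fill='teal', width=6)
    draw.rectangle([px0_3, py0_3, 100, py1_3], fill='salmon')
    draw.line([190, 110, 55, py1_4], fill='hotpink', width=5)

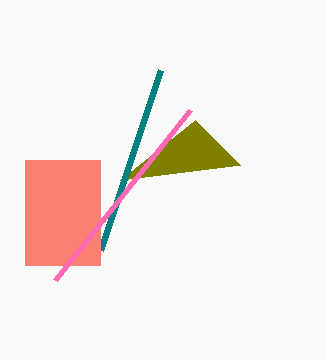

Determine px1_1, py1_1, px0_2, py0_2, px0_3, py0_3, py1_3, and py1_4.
px1_1 = 195, py1_1 = 120, px0_2 = 160, py0_2 = 70, px0_3 = 25, py0_3 = 160, py1_3 = 265, py1_4 = 280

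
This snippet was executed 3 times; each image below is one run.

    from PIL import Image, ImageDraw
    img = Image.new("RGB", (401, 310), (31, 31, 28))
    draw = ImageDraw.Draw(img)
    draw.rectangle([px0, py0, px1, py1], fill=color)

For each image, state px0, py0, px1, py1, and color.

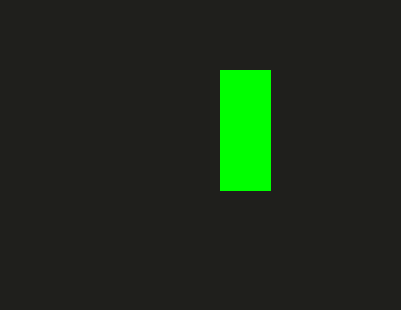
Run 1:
px0 = 220; py0 = 70; px1 = 270; py1 = 190; color = 'lime'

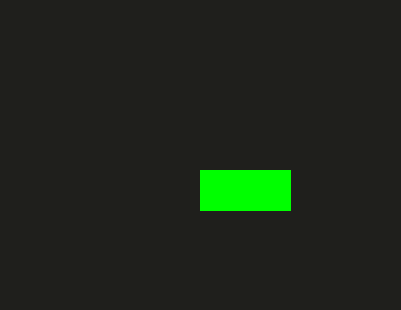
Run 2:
px0 = 200, py0 = 170, px1 = 290, py1 = 210, color = 'lime'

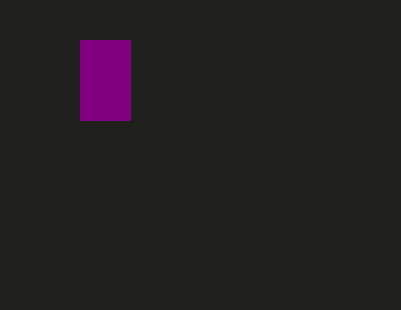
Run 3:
px0 = 80, py0 = 40, px1 = 130, py1 = 120, color = 'purple'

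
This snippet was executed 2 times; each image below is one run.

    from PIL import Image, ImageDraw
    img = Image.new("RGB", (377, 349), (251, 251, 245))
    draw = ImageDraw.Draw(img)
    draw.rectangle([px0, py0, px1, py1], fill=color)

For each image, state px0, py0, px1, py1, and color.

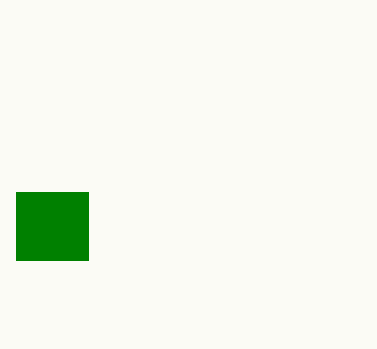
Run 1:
px0 = 16, py0 = 192, px1 = 88, py1 = 260, color = 'green'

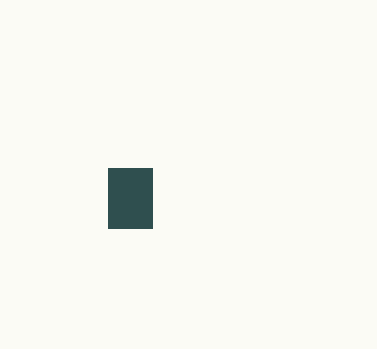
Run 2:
px0 = 108; py0 = 168; px1 = 152; py1 = 228; color = 'darkslategray'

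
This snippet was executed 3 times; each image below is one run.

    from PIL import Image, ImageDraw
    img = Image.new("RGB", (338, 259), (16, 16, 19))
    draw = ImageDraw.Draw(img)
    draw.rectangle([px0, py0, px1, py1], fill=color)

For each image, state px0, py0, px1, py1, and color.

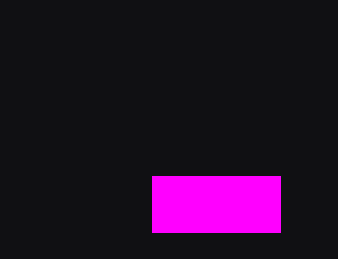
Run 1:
px0 = 152
py0 = 176
px1 = 280
py1 = 232
color = 'magenta'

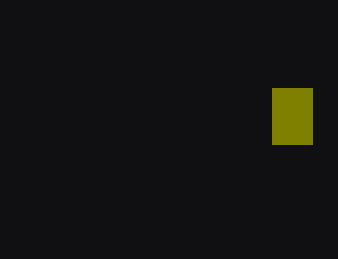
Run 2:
px0 = 272; py0 = 88; px1 = 312; py1 = 144; color = 'olive'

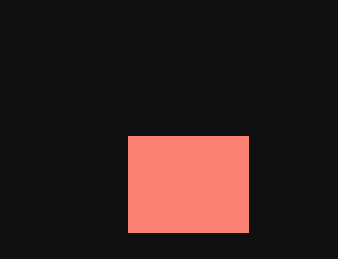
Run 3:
px0 = 128, py0 = 136, px1 = 248, py1 = 232, color = 'salmon'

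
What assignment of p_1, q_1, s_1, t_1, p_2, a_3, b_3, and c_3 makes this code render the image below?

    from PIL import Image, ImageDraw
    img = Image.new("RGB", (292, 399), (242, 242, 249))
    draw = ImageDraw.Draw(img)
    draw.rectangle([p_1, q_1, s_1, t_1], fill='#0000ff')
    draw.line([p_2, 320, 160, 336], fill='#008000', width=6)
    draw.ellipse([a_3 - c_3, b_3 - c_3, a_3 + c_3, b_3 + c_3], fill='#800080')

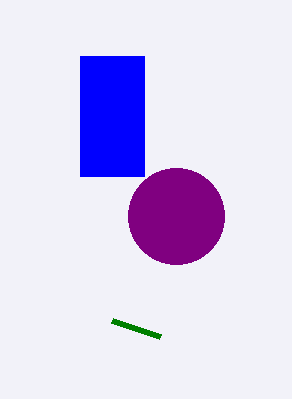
p_1 = 80, q_1 = 56, s_1 = 144, t_1 = 176, p_2 = 112, a_3 = 176, b_3 = 216, c_3 = 48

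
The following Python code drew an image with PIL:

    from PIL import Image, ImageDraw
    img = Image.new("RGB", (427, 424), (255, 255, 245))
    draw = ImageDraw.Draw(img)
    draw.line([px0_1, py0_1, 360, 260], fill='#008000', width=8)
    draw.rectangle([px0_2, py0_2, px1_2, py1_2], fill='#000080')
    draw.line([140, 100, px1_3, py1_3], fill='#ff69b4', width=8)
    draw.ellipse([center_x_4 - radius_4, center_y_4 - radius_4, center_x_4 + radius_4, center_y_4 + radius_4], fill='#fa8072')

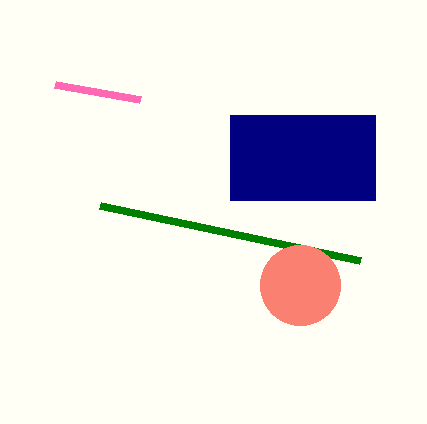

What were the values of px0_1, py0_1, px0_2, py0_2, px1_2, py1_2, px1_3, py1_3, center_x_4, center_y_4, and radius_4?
px0_1 = 100
py0_1 = 205
px0_2 = 230
py0_2 = 115
px1_2 = 375
py1_2 = 200
px1_3 = 55
py1_3 = 85
center_x_4 = 300
center_y_4 = 285
radius_4 = 40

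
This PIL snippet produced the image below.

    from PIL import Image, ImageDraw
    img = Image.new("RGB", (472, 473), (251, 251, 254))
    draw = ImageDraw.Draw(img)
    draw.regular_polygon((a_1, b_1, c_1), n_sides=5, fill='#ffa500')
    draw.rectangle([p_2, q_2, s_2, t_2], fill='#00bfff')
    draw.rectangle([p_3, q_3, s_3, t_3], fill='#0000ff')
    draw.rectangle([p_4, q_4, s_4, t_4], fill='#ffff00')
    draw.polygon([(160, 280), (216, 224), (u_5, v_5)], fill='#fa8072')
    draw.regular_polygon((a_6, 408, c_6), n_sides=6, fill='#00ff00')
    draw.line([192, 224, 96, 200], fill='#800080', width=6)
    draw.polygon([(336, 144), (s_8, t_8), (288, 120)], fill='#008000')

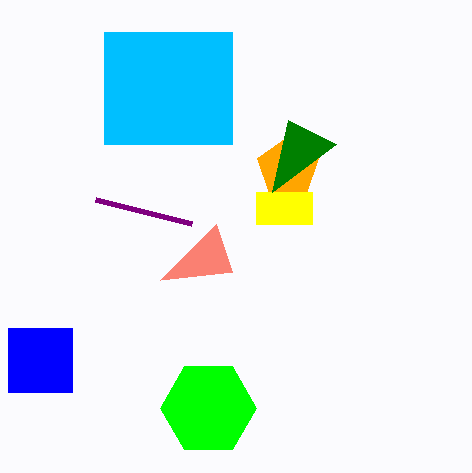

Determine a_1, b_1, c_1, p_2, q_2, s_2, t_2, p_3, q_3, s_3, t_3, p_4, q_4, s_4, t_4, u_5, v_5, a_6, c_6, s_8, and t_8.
a_1 = 288, b_1 = 168, c_1 = 32, p_2 = 104, q_2 = 32, s_2 = 232, t_2 = 144, p_3 = 8, q_3 = 328, s_3 = 72, t_3 = 392, p_4 = 256, q_4 = 192, s_4 = 312, t_4 = 224, u_5 = 232, v_5 = 272, a_6 = 208, c_6 = 48, s_8 = 272, t_8 = 192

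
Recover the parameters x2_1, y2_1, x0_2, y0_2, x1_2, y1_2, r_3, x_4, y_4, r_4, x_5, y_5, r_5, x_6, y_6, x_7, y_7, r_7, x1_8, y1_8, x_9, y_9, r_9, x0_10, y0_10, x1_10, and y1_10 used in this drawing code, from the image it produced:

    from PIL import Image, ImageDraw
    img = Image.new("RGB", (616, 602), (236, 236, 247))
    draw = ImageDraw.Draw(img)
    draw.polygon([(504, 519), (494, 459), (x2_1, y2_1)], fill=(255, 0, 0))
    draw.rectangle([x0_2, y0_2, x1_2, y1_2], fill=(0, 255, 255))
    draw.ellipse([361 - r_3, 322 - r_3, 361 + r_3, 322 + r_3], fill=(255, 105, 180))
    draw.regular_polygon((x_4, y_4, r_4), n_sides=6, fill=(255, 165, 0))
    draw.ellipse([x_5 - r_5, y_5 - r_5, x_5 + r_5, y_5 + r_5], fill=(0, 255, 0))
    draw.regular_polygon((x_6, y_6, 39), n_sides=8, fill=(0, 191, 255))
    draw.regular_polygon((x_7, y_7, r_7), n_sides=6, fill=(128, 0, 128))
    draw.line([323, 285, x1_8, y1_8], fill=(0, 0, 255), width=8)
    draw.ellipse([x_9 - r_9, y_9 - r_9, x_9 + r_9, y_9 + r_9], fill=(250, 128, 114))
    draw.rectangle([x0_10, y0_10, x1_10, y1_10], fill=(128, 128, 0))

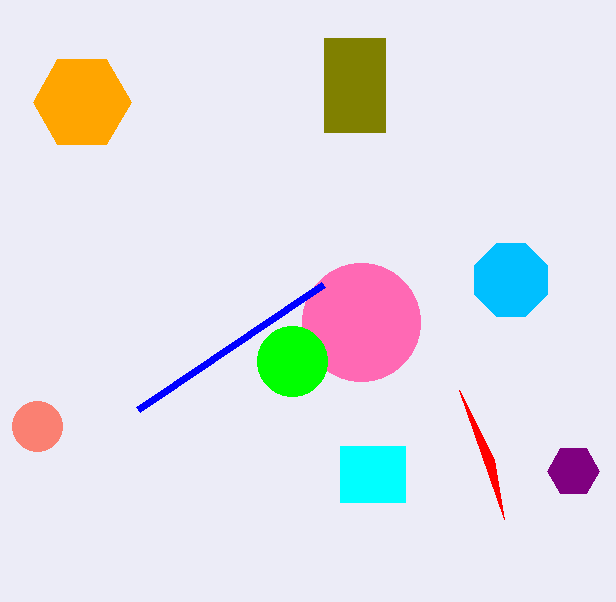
x2_1 = 459, y2_1 = 390, x0_2 = 340, y0_2 = 446, x1_2 = 405, y1_2 = 502, r_3 = 59, x_4 = 82, y_4 = 102, r_4 = 49, x_5 = 292, y_5 = 361, r_5 = 35, x_6 = 511, y_6 = 280, x_7 = 573, y_7 = 471, r_7 = 26, x1_8 = 138, y1_8 = 410, x_9 = 37, y_9 = 426, r_9 = 25, x0_10 = 324, y0_10 = 38, x1_10 = 385, y1_10 = 132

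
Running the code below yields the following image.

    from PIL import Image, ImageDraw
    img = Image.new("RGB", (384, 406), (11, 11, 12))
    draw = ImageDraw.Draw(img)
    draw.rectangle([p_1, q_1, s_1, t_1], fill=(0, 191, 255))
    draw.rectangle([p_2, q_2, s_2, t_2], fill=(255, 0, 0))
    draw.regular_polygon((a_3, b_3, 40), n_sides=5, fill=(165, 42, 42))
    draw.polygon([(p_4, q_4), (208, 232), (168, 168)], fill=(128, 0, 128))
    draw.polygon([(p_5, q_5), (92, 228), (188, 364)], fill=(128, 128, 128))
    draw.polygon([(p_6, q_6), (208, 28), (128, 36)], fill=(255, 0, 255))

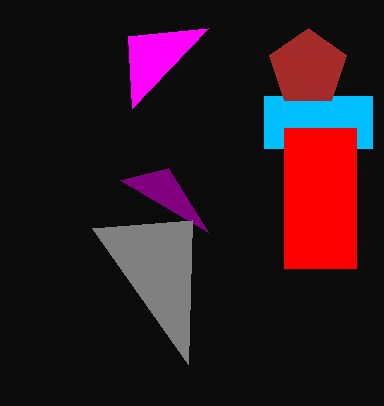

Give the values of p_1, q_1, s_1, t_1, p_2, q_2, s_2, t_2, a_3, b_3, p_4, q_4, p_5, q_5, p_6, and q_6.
p_1 = 264
q_1 = 96
s_1 = 372
t_1 = 148
p_2 = 284
q_2 = 128
s_2 = 356
t_2 = 268
a_3 = 308
b_3 = 68
p_4 = 120
q_4 = 180
p_5 = 192
q_5 = 220
p_6 = 132
q_6 = 108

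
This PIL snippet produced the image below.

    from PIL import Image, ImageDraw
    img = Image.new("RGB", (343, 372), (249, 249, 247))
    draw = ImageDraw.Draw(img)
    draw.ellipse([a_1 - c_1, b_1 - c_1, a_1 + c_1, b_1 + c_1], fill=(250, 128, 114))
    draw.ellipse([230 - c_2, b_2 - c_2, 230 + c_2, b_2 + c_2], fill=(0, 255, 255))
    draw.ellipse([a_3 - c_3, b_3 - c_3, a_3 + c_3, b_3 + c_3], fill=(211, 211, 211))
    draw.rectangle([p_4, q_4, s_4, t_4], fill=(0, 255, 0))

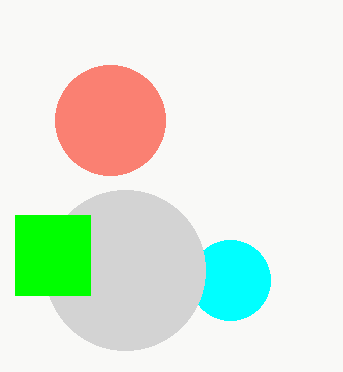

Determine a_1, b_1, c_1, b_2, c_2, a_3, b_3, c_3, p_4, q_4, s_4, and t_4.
a_1 = 110
b_1 = 120
c_1 = 55
b_2 = 280
c_2 = 40
a_3 = 125
b_3 = 270
c_3 = 80
p_4 = 15
q_4 = 215
s_4 = 90
t_4 = 295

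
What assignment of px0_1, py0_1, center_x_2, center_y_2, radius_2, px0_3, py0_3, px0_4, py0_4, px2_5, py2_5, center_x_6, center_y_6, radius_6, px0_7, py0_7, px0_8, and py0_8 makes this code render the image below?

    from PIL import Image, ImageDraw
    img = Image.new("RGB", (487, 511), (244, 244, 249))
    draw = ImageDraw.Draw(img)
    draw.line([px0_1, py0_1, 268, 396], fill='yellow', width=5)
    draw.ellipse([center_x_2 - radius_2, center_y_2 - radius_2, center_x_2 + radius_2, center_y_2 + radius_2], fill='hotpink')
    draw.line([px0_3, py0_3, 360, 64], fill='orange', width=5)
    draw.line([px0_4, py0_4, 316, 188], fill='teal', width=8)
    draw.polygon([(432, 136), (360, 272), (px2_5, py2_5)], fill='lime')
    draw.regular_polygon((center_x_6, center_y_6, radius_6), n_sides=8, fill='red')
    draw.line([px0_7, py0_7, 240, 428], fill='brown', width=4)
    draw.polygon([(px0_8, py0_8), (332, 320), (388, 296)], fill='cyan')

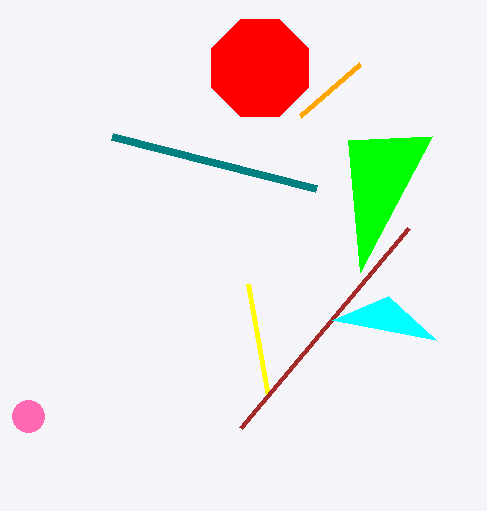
px0_1 = 248, py0_1 = 284, center_x_2 = 28, center_y_2 = 416, radius_2 = 16, px0_3 = 300, py0_3 = 116, px0_4 = 112, py0_4 = 136, px2_5 = 348, py2_5 = 140, center_x_6 = 260, center_y_6 = 68, radius_6 = 52, px0_7 = 408, py0_7 = 228, px0_8 = 436, py0_8 = 340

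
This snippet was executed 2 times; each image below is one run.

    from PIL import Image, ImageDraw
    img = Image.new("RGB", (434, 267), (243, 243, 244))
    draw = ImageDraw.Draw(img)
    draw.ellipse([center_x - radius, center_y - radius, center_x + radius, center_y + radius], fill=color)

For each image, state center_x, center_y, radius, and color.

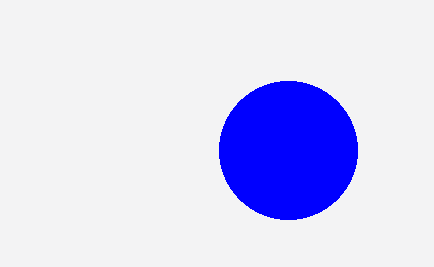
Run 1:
center_x = 288, center_y = 150, radius = 69, color = 'blue'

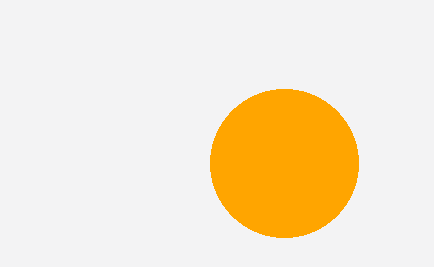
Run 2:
center_x = 284
center_y = 163
radius = 74
color = 'orange'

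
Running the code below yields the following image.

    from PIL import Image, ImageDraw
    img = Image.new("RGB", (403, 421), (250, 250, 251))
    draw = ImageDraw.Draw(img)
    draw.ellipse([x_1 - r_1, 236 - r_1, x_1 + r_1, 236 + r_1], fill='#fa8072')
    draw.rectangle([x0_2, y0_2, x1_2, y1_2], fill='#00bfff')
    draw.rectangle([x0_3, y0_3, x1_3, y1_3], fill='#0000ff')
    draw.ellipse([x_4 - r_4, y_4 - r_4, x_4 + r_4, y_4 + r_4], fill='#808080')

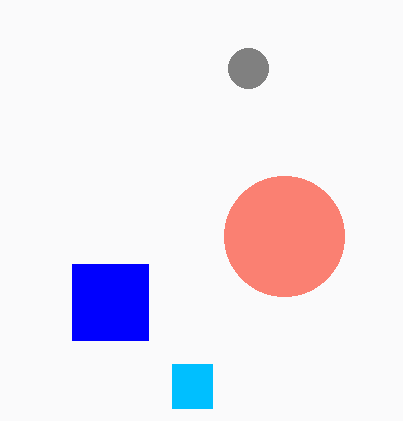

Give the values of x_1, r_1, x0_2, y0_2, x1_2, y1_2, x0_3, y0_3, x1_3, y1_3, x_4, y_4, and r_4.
x_1 = 284, r_1 = 60, x0_2 = 172, y0_2 = 364, x1_2 = 212, y1_2 = 408, x0_3 = 72, y0_3 = 264, x1_3 = 148, y1_3 = 340, x_4 = 248, y_4 = 68, r_4 = 20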